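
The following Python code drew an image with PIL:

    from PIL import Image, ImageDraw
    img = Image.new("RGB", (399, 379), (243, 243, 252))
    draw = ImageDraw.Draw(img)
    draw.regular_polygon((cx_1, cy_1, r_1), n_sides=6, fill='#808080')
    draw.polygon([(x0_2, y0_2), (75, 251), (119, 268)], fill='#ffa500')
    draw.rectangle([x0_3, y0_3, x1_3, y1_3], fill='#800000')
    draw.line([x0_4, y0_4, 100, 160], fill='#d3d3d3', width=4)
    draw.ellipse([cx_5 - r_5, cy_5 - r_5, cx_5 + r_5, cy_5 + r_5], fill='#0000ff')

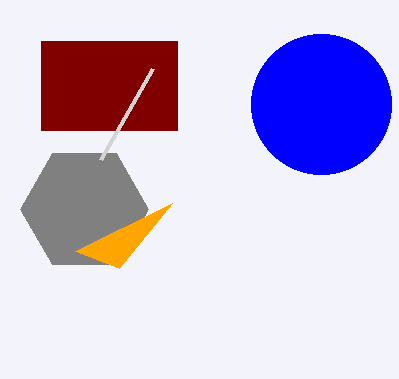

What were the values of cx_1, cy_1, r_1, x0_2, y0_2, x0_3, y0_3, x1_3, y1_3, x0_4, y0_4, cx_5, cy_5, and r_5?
cx_1 = 84
cy_1 = 209
r_1 = 64
x0_2 = 172
y0_2 = 203
x0_3 = 41
y0_3 = 41
x1_3 = 177
y1_3 = 130
x0_4 = 152
y0_4 = 69
cx_5 = 321
cy_5 = 104
r_5 = 70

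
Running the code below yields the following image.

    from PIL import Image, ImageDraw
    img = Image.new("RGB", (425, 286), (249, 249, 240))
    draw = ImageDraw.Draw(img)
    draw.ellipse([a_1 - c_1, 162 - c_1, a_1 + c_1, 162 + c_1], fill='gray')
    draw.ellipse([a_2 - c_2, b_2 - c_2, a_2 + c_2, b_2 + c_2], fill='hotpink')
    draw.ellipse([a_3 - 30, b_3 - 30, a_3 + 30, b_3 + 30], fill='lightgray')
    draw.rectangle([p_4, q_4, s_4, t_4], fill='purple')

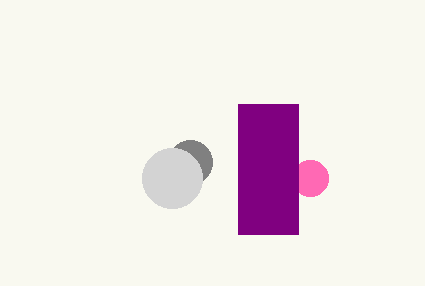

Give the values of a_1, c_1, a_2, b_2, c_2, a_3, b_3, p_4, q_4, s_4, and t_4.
a_1 = 190
c_1 = 22
a_2 = 310
b_2 = 178
c_2 = 18
a_3 = 172
b_3 = 178
p_4 = 238
q_4 = 104
s_4 = 298
t_4 = 234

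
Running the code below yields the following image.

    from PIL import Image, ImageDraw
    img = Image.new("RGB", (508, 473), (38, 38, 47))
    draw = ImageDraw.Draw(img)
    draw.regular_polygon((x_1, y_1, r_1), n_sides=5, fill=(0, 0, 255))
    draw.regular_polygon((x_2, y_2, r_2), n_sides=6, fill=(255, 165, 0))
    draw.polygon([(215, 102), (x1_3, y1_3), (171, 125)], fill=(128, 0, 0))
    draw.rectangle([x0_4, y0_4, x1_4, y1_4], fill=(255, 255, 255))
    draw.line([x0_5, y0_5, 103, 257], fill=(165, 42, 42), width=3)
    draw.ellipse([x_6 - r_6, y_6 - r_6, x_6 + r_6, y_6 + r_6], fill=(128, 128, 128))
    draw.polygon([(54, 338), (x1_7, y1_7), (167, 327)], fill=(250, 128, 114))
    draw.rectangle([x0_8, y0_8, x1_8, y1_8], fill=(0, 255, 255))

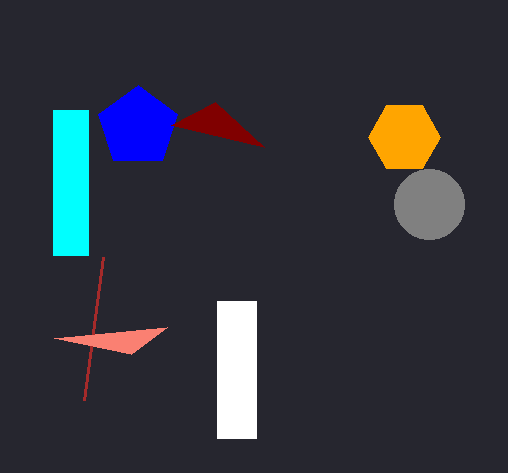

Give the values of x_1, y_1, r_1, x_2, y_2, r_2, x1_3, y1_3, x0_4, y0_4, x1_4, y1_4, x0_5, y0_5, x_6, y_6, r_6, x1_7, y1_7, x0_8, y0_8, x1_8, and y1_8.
x_1 = 138; y_1 = 127; r_1 = 42; x_2 = 404; y_2 = 137; r_2 = 36; x1_3 = 264; y1_3 = 147; x0_4 = 217; y0_4 = 301; x1_4 = 256; y1_4 = 438; x0_5 = 84; y0_5 = 400; x_6 = 429; y_6 = 204; r_6 = 35; x1_7 = 131; y1_7 = 354; x0_8 = 53; y0_8 = 110; x1_8 = 88; y1_8 = 255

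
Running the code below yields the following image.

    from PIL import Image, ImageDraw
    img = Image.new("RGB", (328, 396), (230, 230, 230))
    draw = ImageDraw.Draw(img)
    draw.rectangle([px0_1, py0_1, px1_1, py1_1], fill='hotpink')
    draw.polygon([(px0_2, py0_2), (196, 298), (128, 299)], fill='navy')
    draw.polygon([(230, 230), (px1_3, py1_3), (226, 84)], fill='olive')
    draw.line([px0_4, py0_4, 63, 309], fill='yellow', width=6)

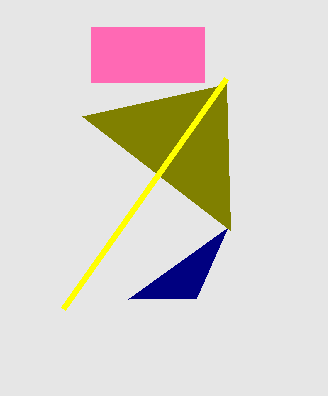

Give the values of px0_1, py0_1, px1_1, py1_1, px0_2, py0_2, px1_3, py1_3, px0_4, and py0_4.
px0_1 = 91; py0_1 = 27; px1_1 = 204; py1_1 = 82; px0_2 = 227; py0_2 = 228; px1_3 = 82; py1_3 = 116; px0_4 = 226; py0_4 = 79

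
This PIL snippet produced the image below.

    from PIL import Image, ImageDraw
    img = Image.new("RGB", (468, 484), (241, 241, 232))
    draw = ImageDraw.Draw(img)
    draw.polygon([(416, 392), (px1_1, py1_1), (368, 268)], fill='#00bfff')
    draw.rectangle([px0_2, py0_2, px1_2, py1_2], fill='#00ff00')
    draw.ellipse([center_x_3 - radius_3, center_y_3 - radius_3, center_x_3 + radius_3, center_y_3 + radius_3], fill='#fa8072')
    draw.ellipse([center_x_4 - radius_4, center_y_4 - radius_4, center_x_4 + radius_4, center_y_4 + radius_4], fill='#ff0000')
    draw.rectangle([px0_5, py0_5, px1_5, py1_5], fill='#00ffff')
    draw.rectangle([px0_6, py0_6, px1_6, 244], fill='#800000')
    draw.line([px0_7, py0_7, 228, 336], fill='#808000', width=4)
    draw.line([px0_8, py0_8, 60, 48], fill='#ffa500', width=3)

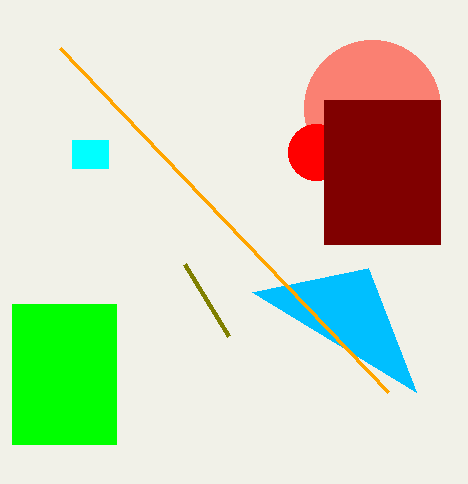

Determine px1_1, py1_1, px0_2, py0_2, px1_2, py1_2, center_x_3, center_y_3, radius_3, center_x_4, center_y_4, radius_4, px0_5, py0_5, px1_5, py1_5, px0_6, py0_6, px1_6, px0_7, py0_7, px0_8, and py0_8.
px1_1 = 252; py1_1 = 292; px0_2 = 12; py0_2 = 304; px1_2 = 116; py1_2 = 444; center_x_3 = 372; center_y_3 = 108; radius_3 = 68; center_x_4 = 316; center_y_4 = 152; radius_4 = 28; px0_5 = 72; py0_5 = 140; px1_5 = 108; py1_5 = 168; px0_6 = 324; py0_6 = 100; px1_6 = 440; px0_7 = 184; py0_7 = 264; px0_8 = 388; py0_8 = 392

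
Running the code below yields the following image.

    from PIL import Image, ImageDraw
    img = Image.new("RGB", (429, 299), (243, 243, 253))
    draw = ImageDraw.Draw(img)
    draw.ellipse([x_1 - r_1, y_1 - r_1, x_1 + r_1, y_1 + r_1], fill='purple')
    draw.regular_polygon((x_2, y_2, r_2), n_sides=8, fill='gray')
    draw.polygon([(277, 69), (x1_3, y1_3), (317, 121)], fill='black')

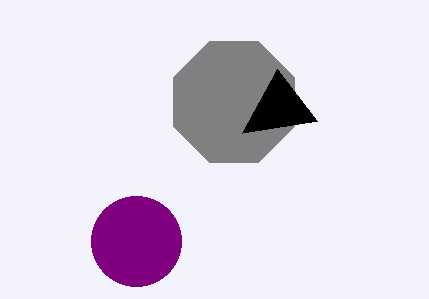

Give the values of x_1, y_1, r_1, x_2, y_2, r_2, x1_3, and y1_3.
x_1 = 136, y_1 = 241, r_1 = 45, x_2 = 234, y_2 = 102, r_2 = 65, x1_3 = 242, y1_3 = 133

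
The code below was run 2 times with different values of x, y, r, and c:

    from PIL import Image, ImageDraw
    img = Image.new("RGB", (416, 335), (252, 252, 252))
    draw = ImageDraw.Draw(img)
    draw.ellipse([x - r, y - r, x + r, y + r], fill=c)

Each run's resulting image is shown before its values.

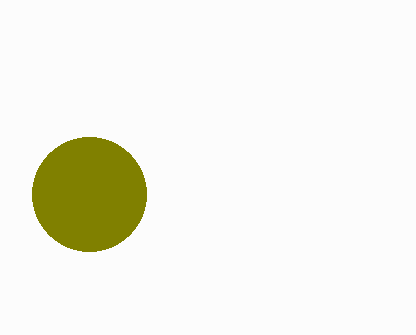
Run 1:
x = 89
y = 194
r = 57
c = 'olive'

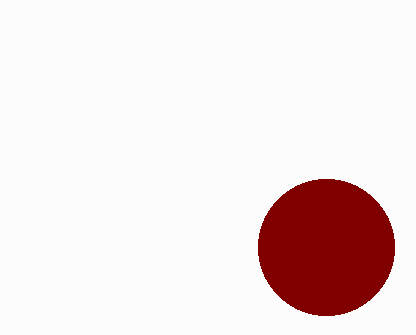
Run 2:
x = 326, y = 247, r = 68, c = 'maroon'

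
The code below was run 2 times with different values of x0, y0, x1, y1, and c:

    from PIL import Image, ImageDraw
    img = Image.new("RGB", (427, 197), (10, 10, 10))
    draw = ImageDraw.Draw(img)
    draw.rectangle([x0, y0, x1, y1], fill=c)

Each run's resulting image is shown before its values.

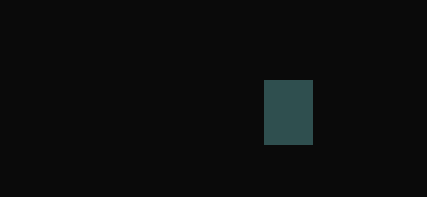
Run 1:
x0 = 264
y0 = 80
x1 = 312
y1 = 144
c = 'darkslategray'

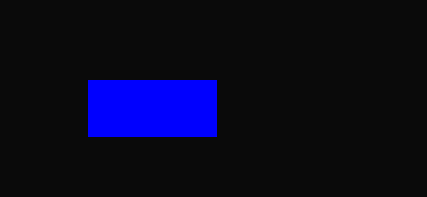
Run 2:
x0 = 88; y0 = 80; x1 = 216; y1 = 136; c = 'blue'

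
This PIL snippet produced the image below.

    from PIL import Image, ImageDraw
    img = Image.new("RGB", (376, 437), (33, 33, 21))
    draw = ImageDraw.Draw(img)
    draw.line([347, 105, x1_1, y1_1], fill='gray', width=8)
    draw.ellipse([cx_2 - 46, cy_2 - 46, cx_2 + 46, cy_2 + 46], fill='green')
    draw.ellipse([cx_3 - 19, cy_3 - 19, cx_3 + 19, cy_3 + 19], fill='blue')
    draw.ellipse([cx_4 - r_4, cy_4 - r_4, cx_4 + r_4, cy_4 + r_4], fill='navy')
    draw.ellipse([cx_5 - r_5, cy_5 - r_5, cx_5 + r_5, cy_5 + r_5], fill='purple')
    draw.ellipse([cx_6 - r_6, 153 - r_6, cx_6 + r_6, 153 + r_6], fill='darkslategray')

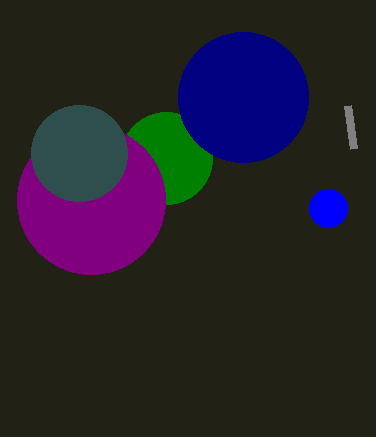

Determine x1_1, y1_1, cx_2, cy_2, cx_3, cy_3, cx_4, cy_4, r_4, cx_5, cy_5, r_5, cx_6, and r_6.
x1_1 = 353, y1_1 = 148, cx_2 = 166, cy_2 = 158, cx_3 = 328, cy_3 = 208, cx_4 = 243, cy_4 = 97, r_4 = 65, cx_5 = 91, cy_5 = 200, r_5 = 74, cx_6 = 79, r_6 = 48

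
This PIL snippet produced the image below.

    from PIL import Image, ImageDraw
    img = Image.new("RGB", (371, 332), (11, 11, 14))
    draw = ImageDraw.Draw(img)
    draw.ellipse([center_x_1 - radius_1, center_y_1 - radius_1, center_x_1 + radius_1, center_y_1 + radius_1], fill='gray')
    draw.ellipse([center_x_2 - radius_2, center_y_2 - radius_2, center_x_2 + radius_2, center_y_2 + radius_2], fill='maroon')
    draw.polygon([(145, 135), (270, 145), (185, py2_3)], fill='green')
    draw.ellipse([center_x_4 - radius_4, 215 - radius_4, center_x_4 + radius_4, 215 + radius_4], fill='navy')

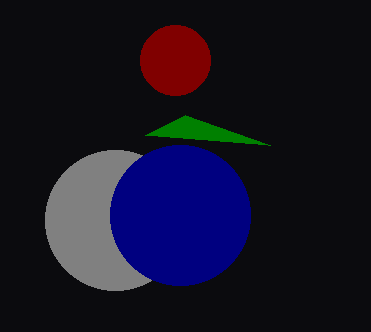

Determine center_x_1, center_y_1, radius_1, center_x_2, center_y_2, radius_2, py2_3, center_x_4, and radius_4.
center_x_1 = 115, center_y_1 = 220, radius_1 = 70, center_x_2 = 175, center_y_2 = 60, radius_2 = 35, py2_3 = 115, center_x_4 = 180, radius_4 = 70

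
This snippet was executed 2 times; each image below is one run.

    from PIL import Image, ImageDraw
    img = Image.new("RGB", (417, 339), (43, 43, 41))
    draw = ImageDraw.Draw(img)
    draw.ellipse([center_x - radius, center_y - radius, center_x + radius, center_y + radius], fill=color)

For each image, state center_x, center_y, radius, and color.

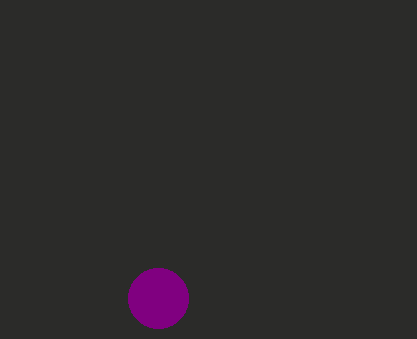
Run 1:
center_x = 158; center_y = 298; radius = 30; color = 'purple'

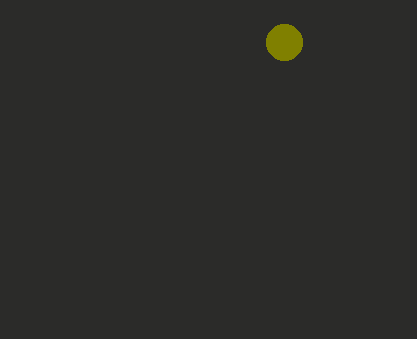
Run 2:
center_x = 284, center_y = 42, radius = 18, color = 'olive'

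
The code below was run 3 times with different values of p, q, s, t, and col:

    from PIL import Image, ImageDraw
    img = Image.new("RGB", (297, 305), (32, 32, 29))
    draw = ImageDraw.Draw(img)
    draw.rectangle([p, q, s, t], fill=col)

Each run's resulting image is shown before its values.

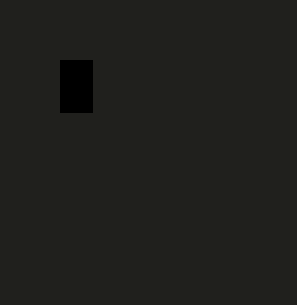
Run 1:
p = 60
q = 60
s = 92
t = 112
col = 'black'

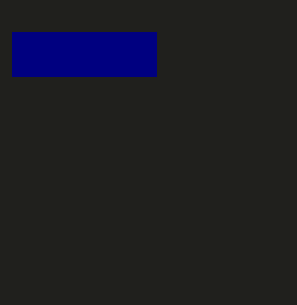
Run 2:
p = 12, q = 32, s = 156, t = 76, col = 'navy'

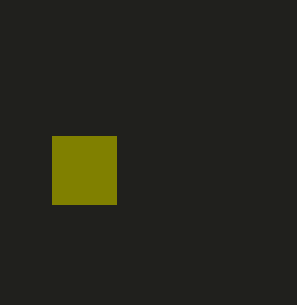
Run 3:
p = 52, q = 136, s = 116, t = 204, col = 'olive'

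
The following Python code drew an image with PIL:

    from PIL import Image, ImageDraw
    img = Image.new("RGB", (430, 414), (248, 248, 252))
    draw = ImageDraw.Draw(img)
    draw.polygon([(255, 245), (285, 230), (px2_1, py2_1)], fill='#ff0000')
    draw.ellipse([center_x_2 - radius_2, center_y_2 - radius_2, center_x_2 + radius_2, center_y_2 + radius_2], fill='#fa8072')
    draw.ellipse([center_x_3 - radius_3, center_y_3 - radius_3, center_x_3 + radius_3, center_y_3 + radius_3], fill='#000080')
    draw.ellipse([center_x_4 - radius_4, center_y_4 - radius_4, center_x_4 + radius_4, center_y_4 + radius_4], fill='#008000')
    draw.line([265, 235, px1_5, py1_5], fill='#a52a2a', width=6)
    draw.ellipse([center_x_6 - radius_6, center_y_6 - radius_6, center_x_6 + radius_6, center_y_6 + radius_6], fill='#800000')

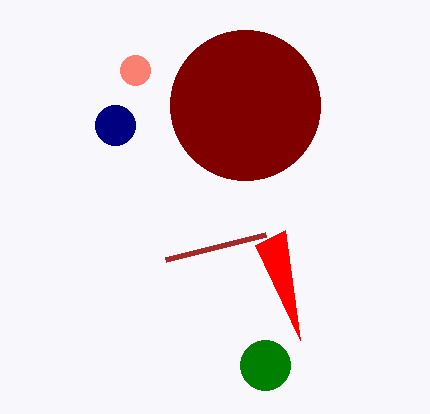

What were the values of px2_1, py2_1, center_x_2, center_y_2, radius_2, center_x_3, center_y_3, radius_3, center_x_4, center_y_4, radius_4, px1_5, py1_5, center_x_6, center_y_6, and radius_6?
px2_1 = 300, py2_1 = 340, center_x_2 = 135, center_y_2 = 70, radius_2 = 15, center_x_3 = 115, center_y_3 = 125, radius_3 = 20, center_x_4 = 265, center_y_4 = 365, radius_4 = 25, px1_5 = 165, py1_5 = 260, center_x_6 = 245, center_y_6 = 105, radius_6 = 75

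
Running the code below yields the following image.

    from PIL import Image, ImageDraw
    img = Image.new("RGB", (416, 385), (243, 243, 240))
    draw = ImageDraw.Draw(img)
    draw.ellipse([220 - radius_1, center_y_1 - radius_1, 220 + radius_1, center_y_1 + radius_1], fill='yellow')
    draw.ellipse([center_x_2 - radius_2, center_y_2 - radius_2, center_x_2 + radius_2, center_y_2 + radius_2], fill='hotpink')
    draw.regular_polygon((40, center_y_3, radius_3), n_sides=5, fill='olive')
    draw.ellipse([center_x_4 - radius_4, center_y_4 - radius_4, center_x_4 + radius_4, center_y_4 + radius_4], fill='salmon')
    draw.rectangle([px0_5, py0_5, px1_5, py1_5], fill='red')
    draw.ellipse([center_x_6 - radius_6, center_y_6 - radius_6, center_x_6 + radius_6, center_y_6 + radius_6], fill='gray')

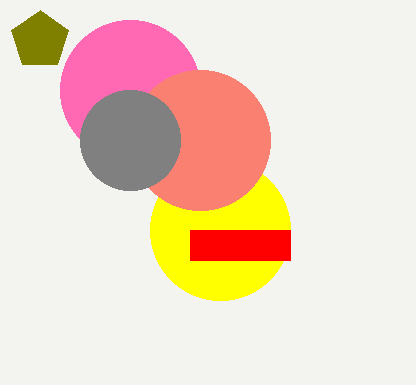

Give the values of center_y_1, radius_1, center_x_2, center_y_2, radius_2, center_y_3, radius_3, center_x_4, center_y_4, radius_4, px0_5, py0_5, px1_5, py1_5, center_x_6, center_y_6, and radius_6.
center_y_1 = 230; radius_1 = 70; center_x_2 = 130; center_y_2 = 90; radius_2 = 70; center_y_3 = 40; radius_3 = 30; center_x_4 = 200; center_y_4 = 140; radius_4 = 70; px0_5 = 190; py0_5 = 230; px1_5 = 290; py1_5 = 260; center_x_6 = 130; center_y_6 = 140; radius_6 = 50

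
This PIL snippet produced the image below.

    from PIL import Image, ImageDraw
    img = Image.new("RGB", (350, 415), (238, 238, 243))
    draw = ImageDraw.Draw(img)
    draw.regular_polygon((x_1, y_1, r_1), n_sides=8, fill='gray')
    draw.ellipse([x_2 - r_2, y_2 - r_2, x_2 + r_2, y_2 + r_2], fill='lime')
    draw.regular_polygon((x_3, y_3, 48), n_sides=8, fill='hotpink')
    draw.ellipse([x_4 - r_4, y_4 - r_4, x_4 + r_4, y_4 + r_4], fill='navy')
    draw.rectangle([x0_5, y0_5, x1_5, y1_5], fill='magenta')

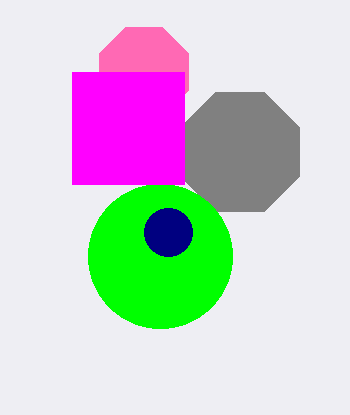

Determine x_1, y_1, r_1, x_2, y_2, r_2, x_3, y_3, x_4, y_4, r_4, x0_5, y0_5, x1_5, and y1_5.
x_1 = 240; y_1 = 152; r_1 = 64; x_2 = 160; y_2 = 256; r_2 = 72; x_3 = 144; y_3 = 72; x_4 = 168; y_4 = 232; r_4 = 24; x0_5 = 72; y0_5 = 72; x1_5 = 184; y1_5 = 184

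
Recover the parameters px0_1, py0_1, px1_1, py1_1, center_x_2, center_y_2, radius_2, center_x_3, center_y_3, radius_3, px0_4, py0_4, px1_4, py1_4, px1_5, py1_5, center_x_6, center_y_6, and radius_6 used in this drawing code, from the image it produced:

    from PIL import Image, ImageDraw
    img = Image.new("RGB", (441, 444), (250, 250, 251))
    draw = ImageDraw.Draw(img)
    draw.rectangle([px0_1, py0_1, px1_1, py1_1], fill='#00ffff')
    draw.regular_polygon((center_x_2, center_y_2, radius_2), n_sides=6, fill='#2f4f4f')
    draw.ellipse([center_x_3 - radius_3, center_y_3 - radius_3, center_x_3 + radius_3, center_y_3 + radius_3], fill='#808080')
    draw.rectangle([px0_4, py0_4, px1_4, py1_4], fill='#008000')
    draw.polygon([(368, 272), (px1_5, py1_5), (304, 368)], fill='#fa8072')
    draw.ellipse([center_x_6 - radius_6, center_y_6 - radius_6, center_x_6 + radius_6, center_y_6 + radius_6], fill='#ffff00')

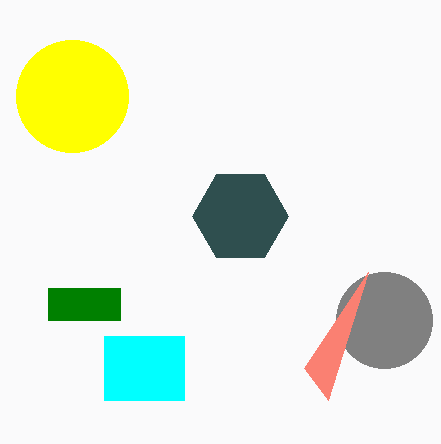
px0_1 = 104, py0_1 = 336, px1_1 = 184, py1_1 = 400, center_x_2 = 240, center_y_2 = 216, radius_2 = 48, center_x_3 = 384, center_y_3 = 320, radius_3 = 48, px0_4 = 48, py0_4 = 288, px1_4 = 120, py1_4 = 320, px1_5 = 328, py1_5 = 400, center_x_6 = 72, center_y_6 = 96, radius_6 = 56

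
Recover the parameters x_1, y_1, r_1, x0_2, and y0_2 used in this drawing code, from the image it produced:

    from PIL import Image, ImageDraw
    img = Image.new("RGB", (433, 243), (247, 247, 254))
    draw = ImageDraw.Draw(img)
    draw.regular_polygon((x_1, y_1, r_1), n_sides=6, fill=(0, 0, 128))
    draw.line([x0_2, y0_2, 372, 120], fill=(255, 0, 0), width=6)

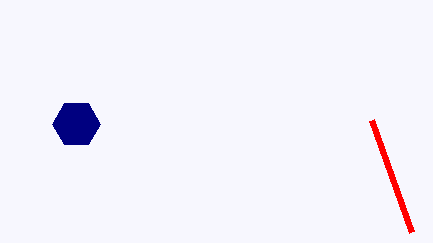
x_1 = 76; y_1 = 124; r_1 = 24; x0_2 = 412; y0_2 = 232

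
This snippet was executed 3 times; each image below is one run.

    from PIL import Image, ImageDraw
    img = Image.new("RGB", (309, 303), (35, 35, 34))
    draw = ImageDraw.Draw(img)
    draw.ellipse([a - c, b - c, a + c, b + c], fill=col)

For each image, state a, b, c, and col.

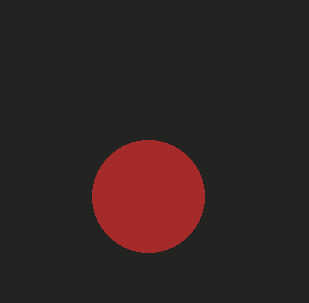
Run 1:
a = 148, b = 196, c = 56, col = 'brown'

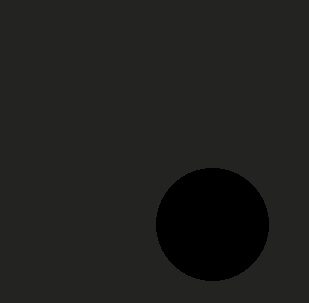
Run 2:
a = 212, b = 224, c = 56, col = 'black'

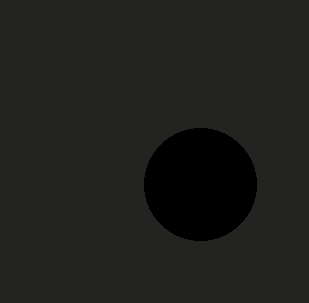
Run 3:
a = 200, b = 184, c = 56, col = 'black'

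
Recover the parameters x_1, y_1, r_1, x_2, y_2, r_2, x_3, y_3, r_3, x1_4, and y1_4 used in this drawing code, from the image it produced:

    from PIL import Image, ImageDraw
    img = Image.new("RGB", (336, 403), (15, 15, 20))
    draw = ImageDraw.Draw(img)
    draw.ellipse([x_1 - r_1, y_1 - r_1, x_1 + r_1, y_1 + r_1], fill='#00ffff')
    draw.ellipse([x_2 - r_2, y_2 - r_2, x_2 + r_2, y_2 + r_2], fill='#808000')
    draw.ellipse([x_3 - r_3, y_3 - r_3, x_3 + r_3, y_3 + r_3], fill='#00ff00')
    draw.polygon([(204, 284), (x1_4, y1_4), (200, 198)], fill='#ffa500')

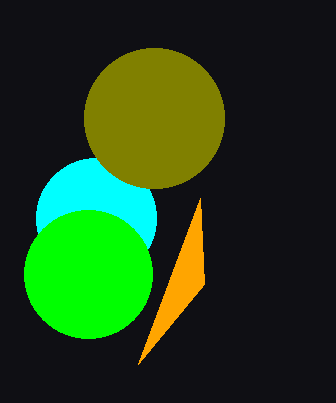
x_1 = 96, y_1 = 218, r_1 = 60, x_2 = 154, y_2 = 118, r_2 = 70, x_3 = 88, y_3 = 274, r_3 = 64, x1_4 = 138, y1_4 = 364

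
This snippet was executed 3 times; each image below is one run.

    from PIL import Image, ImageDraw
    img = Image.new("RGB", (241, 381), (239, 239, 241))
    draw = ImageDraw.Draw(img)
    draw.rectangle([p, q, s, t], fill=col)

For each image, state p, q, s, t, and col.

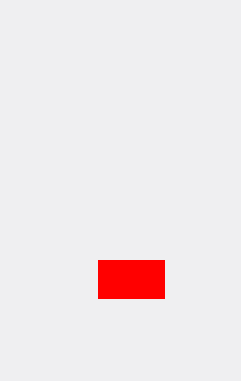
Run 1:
p = 98, q = 260, s = 164, t = 298, col = 'red'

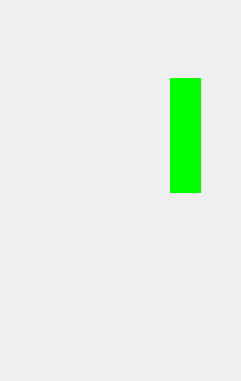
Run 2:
p = 170, q = 78, s = 200, t = 192, col = 'lime'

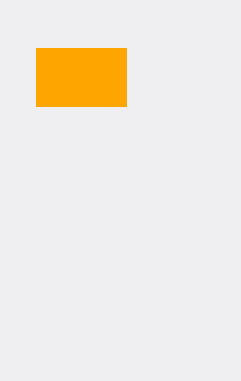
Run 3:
p = 36; q = 48; s = 126; t = 106; col = 'orange'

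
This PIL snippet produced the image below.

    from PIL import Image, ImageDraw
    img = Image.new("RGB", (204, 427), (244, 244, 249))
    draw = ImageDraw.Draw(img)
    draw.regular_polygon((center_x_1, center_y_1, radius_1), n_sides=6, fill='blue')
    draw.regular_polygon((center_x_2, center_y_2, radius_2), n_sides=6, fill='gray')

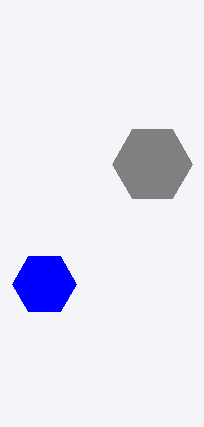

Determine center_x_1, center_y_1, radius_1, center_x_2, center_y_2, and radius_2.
center_x_1 = 44, center_y_1 = 284, radius_1 = 32, center_x_2 = 152, center_y_2 = 164, radius_2 = 40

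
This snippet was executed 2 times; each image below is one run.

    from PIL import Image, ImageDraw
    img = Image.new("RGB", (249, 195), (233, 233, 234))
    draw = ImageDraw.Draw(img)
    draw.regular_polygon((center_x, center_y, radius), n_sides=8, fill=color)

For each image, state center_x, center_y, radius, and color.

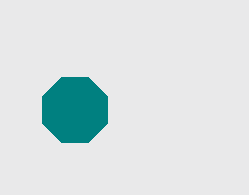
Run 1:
center_x = 75; center_y = 110; radius = 35; color = 'teal'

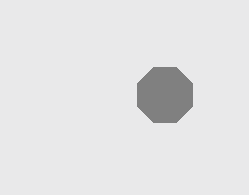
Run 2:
center_x = 165, center_y = 95, radius = 30, color = 'gray'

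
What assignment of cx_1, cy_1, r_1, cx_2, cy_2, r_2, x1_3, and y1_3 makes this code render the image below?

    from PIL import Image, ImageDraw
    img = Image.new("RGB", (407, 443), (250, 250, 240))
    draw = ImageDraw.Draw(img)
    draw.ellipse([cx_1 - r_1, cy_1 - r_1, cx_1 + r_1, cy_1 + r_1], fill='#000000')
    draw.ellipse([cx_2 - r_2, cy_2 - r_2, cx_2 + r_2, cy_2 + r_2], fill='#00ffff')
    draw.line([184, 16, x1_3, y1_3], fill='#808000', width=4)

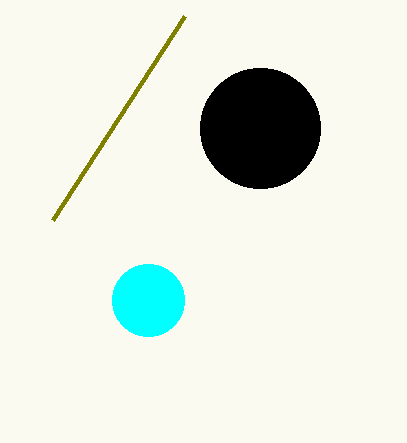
cx_1 = 260, cy_1 = 128, r_1 = 60, cx_2 = 148, cy_2 = 300, r_2 = 36, x1_3 = 52, y1_3 = 220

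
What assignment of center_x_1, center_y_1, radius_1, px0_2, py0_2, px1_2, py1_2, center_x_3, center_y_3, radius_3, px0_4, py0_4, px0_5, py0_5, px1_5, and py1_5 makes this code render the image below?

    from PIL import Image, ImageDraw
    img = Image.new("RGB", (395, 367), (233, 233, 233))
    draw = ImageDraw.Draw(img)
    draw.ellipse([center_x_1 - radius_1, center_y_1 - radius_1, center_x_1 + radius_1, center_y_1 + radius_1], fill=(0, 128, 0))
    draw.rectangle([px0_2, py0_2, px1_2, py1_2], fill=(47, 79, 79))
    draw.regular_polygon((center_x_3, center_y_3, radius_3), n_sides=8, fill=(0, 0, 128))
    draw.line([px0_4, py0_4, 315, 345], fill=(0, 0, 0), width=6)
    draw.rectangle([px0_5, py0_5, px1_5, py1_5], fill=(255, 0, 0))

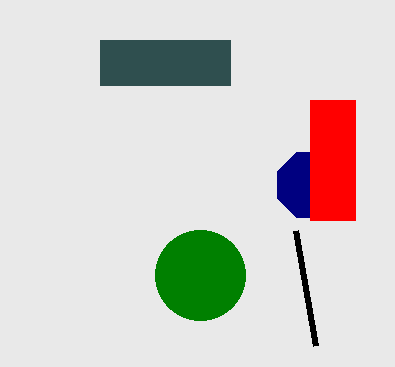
center_x_1 = 200; center_y_1 = 275; radius_1 = 45; px0_2 = 100; py0_2 = 40; px1_2 = 230; py1_2 = 85; center_x_3 = 310; center_y_3 = 185; radius_3 = 35; px0_4 = 295; py0_4 = 230; px0_5 = 310; py0_5 = 100; px1_5 = 355; py1_5 = 220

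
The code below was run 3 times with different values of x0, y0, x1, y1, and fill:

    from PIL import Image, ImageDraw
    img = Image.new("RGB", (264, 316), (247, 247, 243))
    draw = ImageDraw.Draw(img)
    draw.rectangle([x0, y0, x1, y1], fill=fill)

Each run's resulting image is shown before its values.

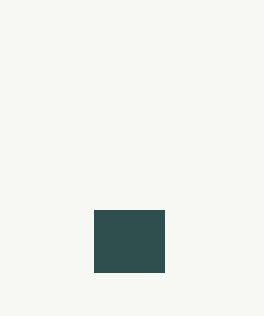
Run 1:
x0 = 94, y0 = 210, x1 = 164, y1 = 272, fill = 'darkslategray'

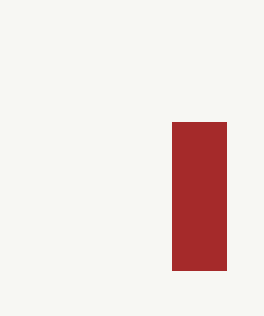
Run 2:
x0 = 172, y0 = 122, x1 = 226, y1 = 270, fill = 'brown'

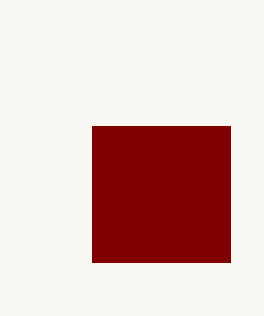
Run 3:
x0 = 92, y0 = 126, x1 = 230, y1 = 262, fill = 'maroon'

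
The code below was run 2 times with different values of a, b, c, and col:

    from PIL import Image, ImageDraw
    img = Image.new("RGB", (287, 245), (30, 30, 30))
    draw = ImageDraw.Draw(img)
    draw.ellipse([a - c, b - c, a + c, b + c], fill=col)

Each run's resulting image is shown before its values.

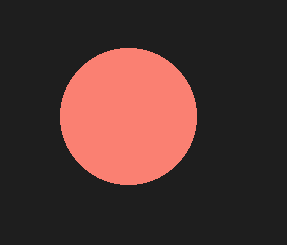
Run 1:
a = 128; b = 116; c = 68; col = 'salmon'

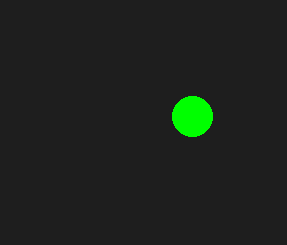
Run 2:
a = 192, b = 116, c = 20, col = 'lime'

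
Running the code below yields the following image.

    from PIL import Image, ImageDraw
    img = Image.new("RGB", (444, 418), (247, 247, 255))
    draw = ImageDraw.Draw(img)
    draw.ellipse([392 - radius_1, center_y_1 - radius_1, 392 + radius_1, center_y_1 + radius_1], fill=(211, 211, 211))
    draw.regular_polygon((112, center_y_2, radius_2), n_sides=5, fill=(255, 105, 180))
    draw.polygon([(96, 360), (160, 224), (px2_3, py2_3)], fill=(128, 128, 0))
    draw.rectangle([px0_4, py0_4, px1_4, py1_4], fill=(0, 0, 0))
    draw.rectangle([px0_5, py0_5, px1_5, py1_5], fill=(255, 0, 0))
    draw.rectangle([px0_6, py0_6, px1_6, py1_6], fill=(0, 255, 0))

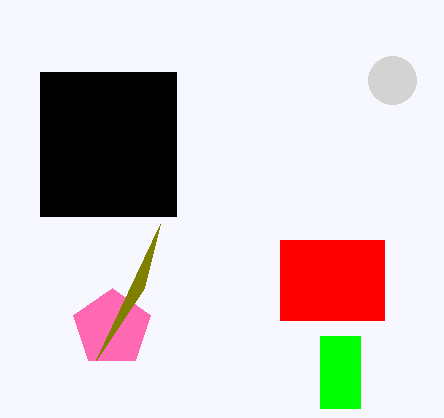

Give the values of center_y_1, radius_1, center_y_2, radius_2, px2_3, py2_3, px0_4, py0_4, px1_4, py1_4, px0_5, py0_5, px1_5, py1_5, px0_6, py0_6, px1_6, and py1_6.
center_y_1 = 80; radius_1 = 24; center_y_2 = 328; radius_2 = 40; px2_3 = 144; py2_3 = 288; px0_4 = 40; py0_4 = 72; px1_4 = 176; py1_4 = 216; px0_5 = 280; py0_5 = 240; px1_5 = 384; py1_5 = 320; px0_6 = 320; py0_6 = 336; px1_6 = 360; py1_6 = 408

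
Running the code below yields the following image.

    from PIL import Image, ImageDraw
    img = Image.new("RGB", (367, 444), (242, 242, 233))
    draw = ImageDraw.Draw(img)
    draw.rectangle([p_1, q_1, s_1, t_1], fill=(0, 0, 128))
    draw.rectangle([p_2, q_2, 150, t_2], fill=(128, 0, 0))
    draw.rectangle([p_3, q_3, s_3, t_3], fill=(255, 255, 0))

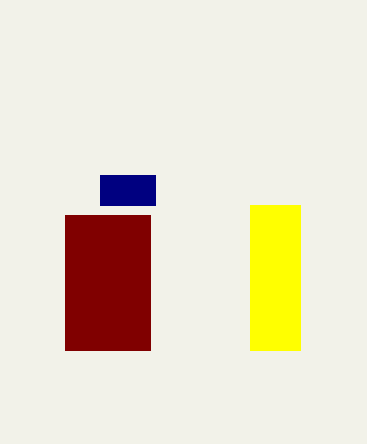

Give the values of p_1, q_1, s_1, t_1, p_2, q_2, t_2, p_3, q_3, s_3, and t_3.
p_1 = 100; q_1 = 175; s_1 = 155; t_1 = 205; p_2 = 65; q_2 = 215; t_2 = 350; p_3 = 250; q_3 = 205; s_3 = 300; t_3 = 350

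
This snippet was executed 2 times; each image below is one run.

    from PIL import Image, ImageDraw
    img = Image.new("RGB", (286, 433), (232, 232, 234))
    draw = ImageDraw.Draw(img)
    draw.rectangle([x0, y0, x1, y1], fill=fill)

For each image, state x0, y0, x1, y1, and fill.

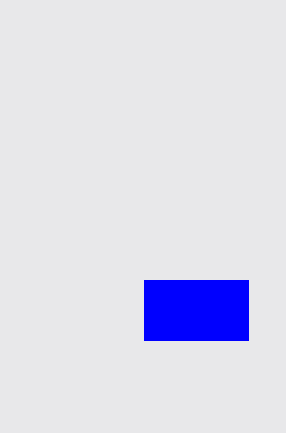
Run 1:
x0 = 144, y0 = 280, x1 = 248, y1 = 340, fill = 'blue'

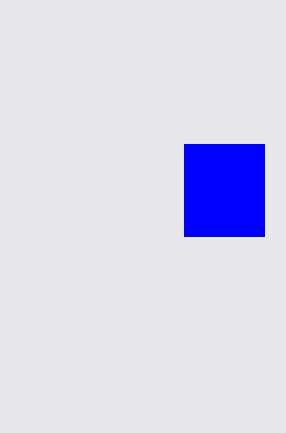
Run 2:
x0 = 184, y0 = 144, x1 = 264, y1 = 236, fill = 'blue'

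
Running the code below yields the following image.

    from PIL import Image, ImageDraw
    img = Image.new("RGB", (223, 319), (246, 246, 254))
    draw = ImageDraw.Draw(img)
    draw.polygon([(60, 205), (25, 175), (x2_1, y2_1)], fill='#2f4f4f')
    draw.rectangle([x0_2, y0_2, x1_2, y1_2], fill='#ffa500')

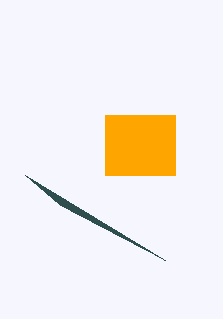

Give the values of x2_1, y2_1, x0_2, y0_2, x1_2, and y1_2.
x2_1 = 165
y2_1 = 260
x0_2 = 105
y0_2 = 115
x1_2 = 175
y1_2 = 175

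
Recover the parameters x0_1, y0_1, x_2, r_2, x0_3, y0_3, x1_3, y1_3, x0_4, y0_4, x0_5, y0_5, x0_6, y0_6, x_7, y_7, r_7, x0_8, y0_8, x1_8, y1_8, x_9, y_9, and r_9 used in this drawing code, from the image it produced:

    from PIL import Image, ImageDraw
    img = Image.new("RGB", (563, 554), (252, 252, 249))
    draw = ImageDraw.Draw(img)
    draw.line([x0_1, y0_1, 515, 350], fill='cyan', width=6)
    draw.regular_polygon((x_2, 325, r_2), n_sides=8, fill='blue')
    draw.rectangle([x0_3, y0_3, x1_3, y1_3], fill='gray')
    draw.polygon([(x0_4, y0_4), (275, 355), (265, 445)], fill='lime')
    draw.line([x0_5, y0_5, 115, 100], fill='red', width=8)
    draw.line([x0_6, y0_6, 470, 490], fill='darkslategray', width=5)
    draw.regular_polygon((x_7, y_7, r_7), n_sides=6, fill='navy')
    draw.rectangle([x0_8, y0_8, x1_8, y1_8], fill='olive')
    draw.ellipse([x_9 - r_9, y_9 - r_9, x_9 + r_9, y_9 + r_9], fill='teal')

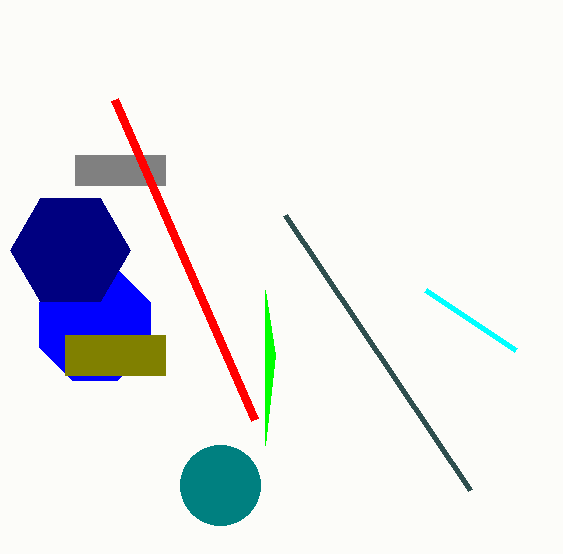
x0_1 = 425; y0_1 = 290; x_2 = 95; r_2 = 60; x0_3 = 75; y0_3 = 155; x1_3 = 165; y1_3 = 185; x0_4 = 265; y0_4 = 290; x0_5 = 255; y0_5 = 420; x0_6 = 285; y0_6 = 215; x_7 = 70; y_7 = 250; r_7 = 60; x0_8 = 65; y0_8 = 335; x1_8 = 165; y1_8 = 375; x_9 = 220; y_9 = 485; r_9 = 40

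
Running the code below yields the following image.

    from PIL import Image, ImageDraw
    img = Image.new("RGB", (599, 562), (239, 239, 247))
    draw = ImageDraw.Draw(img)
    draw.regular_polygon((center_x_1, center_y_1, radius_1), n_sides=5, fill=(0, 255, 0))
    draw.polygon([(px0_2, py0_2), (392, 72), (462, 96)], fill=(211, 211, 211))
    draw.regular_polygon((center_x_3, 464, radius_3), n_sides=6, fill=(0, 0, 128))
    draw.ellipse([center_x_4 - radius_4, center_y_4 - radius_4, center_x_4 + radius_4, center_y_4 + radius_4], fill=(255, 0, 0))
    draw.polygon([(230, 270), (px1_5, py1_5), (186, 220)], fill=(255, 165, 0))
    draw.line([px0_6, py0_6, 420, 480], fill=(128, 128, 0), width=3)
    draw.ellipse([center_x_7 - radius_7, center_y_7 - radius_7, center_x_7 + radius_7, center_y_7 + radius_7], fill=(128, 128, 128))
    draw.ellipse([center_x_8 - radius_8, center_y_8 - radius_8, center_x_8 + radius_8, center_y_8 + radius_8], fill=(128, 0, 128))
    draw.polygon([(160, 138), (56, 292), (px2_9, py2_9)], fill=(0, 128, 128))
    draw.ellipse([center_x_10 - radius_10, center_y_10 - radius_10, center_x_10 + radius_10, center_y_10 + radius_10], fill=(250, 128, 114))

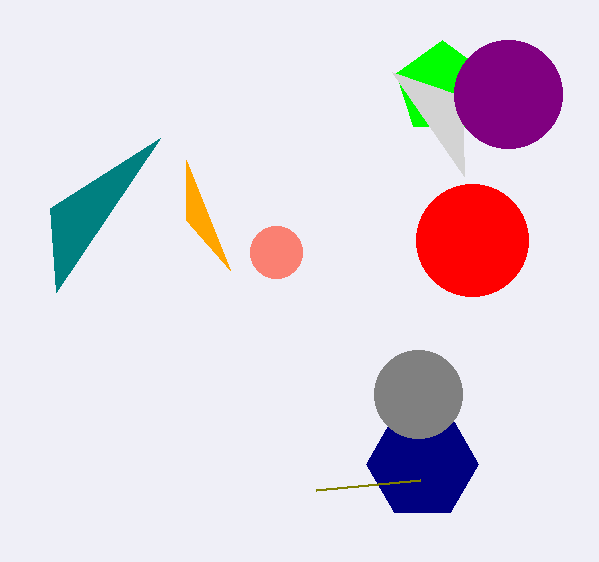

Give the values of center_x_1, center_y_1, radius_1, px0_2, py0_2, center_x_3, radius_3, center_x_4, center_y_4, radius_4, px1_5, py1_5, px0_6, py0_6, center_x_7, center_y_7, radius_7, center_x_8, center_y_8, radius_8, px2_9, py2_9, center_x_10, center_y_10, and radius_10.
center_x_1 = 442, center_y_1 = 88, radius_1 = 48, px0_2 = 464, py0_2 = 176, center_x_3 = 422, radius_3 = 56, center_x_4 = 472, center_y_4 = 240, radius_4 = 56, px1_5 = 186, py1_5 = 160, px0_6 = 316, py0_6 = 490, center_x_7 = 418, center_y_7 = 394, radius_7 = 44, center_x_8 = 508, center_y_8 = 94, radius_8 = 54, px2_9 = 50, py2_9 = 208, center_x_10 = 276, center_y_10 = 252, radius_10 = 26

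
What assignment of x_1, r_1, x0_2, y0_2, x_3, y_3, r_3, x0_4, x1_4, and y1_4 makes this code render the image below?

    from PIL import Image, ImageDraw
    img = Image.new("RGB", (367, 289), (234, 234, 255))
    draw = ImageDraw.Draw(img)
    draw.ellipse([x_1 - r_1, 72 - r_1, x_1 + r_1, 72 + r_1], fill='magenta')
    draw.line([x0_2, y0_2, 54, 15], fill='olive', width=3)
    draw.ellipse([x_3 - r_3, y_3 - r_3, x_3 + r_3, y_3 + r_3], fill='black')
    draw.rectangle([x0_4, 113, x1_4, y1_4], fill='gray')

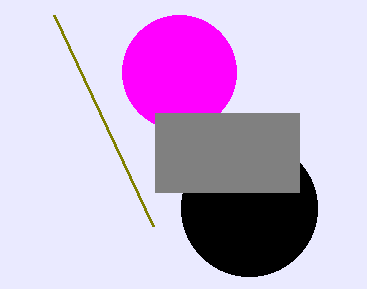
x_1 = 179, r_1 = 57, x0_2 = 153, y0_2 = 226, x_3 = 249, y_3 = 208, r_3 = 68, x0_4 = 155, x1_4 = 299, y1_4 = 192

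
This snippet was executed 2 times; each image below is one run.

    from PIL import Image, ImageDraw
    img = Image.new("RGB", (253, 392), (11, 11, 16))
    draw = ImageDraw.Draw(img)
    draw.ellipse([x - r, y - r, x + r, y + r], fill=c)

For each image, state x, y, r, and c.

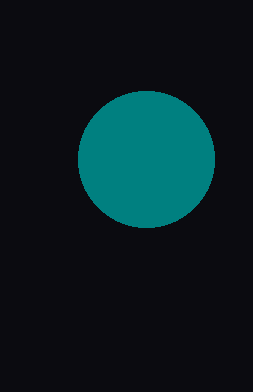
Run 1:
x = 146
y = 159
r = 68
c = 'teal'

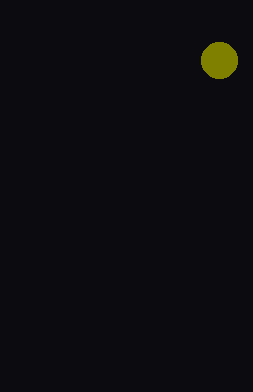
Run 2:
x = 219, y = 60, r = 18, c = 'olive'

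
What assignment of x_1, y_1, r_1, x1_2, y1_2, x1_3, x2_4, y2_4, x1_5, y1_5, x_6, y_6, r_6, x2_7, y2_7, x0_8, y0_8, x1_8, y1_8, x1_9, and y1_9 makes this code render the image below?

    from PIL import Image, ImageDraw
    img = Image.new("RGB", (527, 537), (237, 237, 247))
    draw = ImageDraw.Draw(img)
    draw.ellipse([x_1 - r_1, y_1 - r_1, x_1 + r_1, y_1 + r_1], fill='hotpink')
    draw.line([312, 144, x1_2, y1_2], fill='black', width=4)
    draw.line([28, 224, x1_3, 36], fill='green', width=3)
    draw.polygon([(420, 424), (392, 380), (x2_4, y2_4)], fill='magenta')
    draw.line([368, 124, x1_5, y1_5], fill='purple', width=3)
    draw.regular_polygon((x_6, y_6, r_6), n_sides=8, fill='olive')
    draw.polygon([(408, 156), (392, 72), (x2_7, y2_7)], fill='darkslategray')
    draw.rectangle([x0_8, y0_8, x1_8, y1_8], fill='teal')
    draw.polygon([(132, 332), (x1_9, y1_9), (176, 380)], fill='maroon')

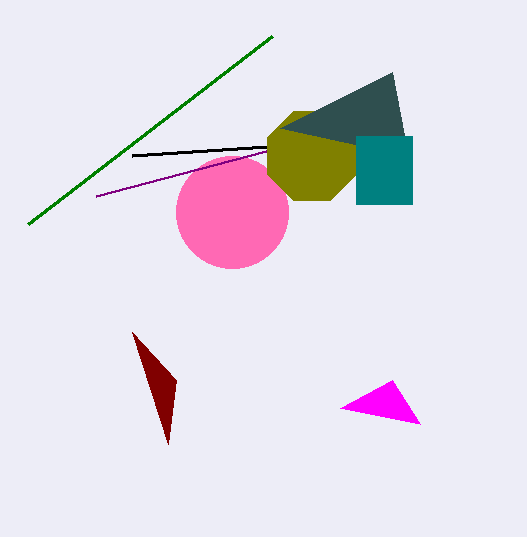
x_1 = 232; y_1 = 212; r_1 = 56; x1_2 = 132; y1_2 = 156; x1_3 = 272; x2_4 = 340; y2_4 = 408; x1_5 = 96; y1_5 = 196; x_6 = 312; y_6 = 156; r_6 = 48; x2_7 = 280; y2_7 = 128; x0_8 = 356; y0_8 = 136; x1_8 = 412; y1_8 = 204; x1_9 = 168; y1_9 = 444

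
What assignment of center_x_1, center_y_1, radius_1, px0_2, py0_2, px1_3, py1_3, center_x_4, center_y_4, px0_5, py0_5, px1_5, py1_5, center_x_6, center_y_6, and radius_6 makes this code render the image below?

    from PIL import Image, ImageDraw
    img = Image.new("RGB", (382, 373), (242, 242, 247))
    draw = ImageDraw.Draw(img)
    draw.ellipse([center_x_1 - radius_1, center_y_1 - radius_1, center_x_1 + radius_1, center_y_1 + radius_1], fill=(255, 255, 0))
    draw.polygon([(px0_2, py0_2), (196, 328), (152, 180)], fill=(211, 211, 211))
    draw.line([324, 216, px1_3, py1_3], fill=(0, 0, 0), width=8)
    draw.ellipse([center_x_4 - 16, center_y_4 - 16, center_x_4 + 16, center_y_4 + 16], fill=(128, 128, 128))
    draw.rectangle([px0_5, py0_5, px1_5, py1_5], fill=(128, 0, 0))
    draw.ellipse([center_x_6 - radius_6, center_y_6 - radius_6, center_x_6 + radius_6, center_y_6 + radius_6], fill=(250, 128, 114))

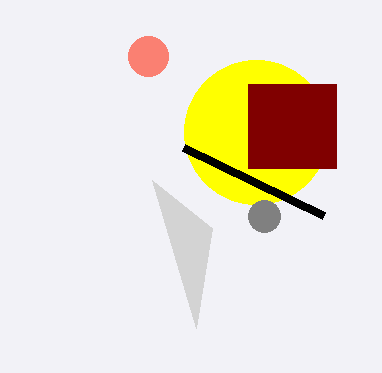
center_x_1 = 256; center_y_1 = 132; radius_1 = 72; px0_2 = 212; py0_2 = 228; px1_3 = 184; py1_3 = 148; center_x_4 = 264; center_y_4 = 216; px0_5 = 248; py0_5 = 84; px1_5 = 336; py1_5 = 168; center_x_6 = 148; center_y_6 = 56; radius_6 = 20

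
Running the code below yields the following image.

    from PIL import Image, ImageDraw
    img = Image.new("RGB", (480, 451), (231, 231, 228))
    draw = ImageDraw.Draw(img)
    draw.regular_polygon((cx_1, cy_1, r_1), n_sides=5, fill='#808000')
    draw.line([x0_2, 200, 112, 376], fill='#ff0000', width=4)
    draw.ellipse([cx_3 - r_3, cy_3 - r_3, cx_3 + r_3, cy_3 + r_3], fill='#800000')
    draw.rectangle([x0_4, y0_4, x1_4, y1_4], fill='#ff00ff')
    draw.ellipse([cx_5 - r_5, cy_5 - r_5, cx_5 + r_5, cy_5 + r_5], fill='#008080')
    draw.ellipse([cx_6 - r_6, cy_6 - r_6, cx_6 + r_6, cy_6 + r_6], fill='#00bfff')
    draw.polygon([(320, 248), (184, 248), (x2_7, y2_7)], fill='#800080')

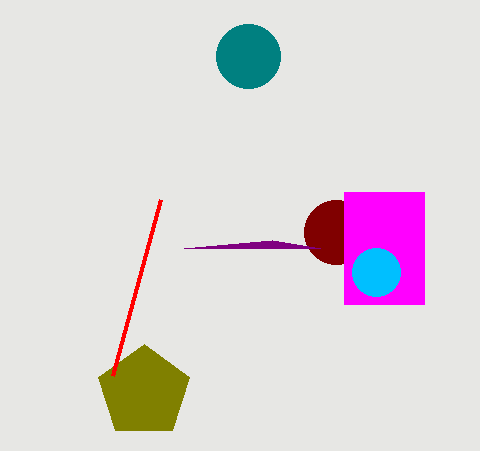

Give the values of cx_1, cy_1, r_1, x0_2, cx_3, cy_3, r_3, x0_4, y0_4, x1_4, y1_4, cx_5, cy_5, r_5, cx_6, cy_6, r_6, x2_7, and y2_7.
cx_1 = 144; cy_1 = 392; r_1 = 48; x0_2 = 160; cx_3 = 336; cy_3 = 232; r_3 = 32; x0_4 = 344; y0_4 = 192; x1_4 = 424; y1_4 = 304; cx_5 = 248; cy_5 = 56; r_5 = 32; cx_6 = 376; cy_6 = 272; r_6 = 24; x2_7 = 272; y2_7 = 240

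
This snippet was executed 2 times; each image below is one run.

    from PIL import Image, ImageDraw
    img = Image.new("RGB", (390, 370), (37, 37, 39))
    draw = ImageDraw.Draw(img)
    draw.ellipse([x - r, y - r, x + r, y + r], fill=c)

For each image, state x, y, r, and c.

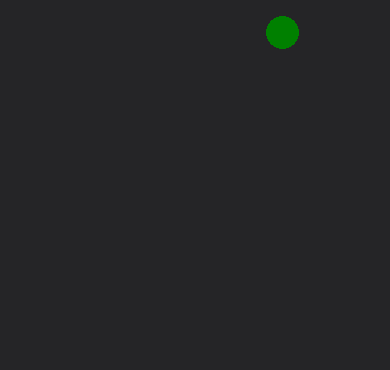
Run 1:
x = 282
y = 32
r = 16
c = 'green'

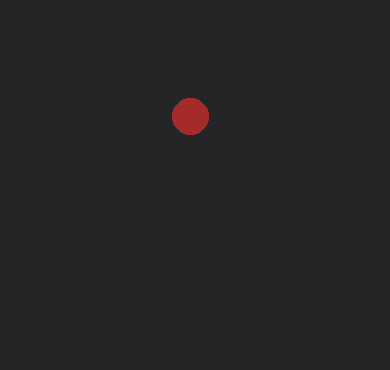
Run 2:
x = 190
y = 116
r = 18
c = 'brown'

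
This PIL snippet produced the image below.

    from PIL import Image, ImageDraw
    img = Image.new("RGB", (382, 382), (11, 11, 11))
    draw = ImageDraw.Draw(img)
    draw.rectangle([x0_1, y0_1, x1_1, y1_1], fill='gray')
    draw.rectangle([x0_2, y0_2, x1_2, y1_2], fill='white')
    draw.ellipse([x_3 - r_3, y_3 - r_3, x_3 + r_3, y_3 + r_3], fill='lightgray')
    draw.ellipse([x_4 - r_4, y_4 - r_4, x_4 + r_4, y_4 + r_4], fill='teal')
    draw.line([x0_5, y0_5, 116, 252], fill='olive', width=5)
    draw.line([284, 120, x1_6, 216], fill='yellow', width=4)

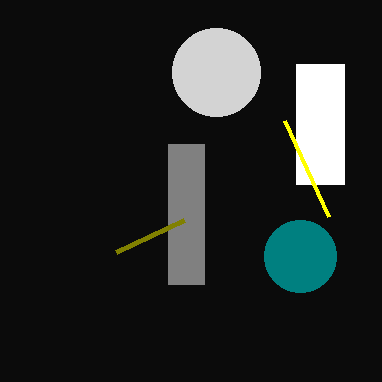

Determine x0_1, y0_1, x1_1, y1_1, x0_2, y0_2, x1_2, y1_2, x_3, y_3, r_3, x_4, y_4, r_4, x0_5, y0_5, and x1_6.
x0_1 = 168, y0_1 = 144, x1_1 = 204, y1_1 = 284, x0_2 = 296, y0_2 = 64, x1_2 = 344, y1_2 = 184, x_3 = 216, y_3 = 72, r_3 = 44, x_4 = 300, y_4 = 256, r_4 = 36, x0_5 = 184, y0_5 = 220, x1_6 = 328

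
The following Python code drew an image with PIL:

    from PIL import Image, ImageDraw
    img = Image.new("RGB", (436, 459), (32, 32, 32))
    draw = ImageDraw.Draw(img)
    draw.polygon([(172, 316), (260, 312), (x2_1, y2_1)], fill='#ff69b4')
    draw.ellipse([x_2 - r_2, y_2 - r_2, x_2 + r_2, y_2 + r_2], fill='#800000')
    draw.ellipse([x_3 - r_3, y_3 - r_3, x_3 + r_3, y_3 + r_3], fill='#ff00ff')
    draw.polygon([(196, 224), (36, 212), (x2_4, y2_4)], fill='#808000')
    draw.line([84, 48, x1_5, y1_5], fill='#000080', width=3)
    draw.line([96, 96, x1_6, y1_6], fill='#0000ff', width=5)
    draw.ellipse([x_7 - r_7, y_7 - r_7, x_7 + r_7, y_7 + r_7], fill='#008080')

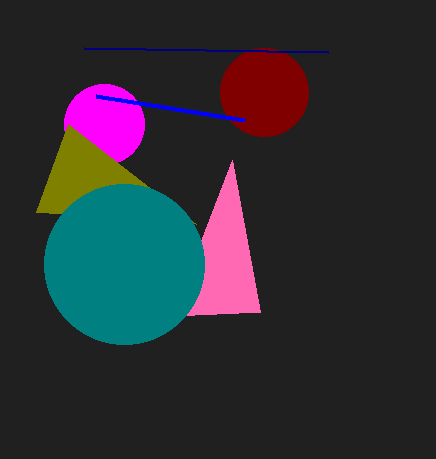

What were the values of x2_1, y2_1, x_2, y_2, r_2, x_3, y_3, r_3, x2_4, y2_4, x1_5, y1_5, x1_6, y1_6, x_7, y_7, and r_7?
x2_1 = 232
y2_1 = 160
x_2 = 264
y_2 = 92
r_2 = 44
x_3 = 104
y_3 = 124
r_3 = 40
x2_4 = 68
y2_4 = 124
x1_5 = 328
y1_5 = 52
x1_6 = 244
y1_6 = 120
x_7 = 124
y_7 = 264
r_7 = 80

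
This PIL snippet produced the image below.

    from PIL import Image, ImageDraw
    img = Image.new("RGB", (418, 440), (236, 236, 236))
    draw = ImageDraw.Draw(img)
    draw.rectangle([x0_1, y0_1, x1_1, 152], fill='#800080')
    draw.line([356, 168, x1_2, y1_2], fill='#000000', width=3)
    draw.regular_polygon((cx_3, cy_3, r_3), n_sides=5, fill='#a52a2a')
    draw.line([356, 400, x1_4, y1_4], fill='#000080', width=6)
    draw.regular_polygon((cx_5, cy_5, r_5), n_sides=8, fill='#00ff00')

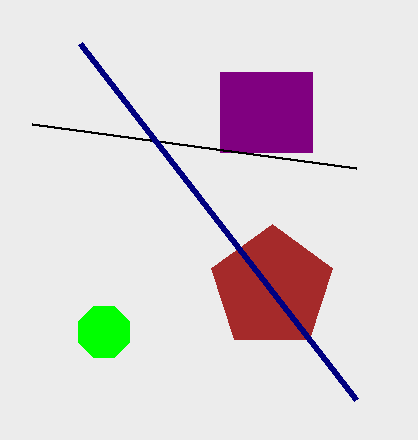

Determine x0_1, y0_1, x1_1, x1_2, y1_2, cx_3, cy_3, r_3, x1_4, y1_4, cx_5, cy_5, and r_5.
x0_1 = 220; y0_1 = 72; x1_1 = 312; x1_2 = 32; y1_2 = 124; cx_3 = 272; cy_3 = 288; r_3 = 64; x1_4 = 80; y1_4 = 44; cx_5 = 104; cy_5 = 332; r_5 = 28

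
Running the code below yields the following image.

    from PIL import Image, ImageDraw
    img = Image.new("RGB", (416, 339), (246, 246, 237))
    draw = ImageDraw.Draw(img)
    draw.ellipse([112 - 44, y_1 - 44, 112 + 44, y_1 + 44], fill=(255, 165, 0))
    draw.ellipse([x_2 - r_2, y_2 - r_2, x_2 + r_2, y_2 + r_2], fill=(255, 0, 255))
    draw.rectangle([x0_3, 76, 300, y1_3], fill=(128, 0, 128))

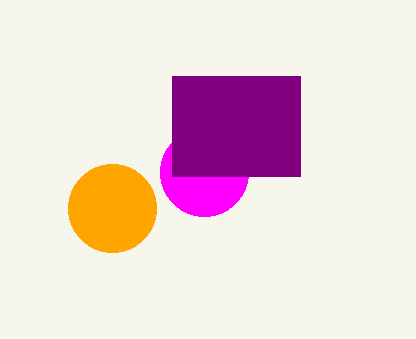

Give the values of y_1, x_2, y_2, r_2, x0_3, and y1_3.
y_1 = 208
x_2 = 204
y_2 = 172
r_2 = 44
x0_3 = 172
y1_3 = 176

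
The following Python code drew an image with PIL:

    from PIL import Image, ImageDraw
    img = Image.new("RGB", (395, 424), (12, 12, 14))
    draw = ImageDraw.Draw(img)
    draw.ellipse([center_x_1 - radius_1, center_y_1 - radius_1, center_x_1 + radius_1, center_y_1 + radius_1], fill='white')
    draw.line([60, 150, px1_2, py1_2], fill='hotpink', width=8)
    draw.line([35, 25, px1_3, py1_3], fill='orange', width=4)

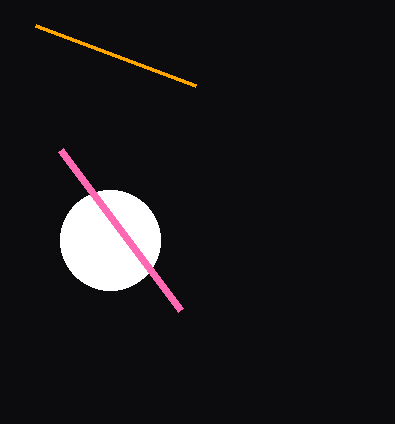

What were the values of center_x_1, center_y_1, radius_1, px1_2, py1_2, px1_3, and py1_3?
center_x_1 = 110; center_y_1 = 240; radius_1 = 50; px1_2 = 180; py1_2 = 310; px1_3 = 195; py1_3 = 85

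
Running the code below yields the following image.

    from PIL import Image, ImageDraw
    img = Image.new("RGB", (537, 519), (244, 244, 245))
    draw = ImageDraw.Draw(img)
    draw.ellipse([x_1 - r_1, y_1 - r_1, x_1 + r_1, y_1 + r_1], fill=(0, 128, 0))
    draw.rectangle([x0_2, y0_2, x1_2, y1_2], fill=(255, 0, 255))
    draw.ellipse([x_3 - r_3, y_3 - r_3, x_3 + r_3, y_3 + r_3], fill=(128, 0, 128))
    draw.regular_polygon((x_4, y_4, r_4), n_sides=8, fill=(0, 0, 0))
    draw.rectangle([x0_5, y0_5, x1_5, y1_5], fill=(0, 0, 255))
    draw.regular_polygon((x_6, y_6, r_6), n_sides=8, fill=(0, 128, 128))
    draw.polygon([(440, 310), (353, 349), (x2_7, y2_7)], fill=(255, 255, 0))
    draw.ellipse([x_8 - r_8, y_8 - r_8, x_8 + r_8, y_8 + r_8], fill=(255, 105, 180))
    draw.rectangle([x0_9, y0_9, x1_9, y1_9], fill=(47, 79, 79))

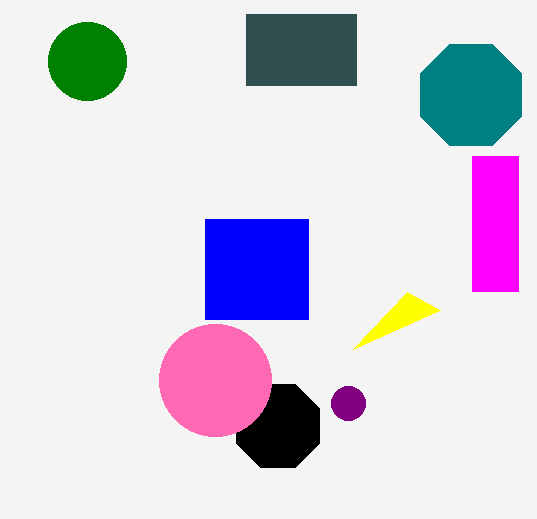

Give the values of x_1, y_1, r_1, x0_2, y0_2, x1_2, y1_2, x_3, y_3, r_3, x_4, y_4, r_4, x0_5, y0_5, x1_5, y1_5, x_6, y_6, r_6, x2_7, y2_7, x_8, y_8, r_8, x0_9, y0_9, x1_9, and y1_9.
x_1 = 87; y_1 = 61; r_1 = 39; x0_2 = 472; y0_2 = 156; x1_2 = 518; y1_2 = 291; x_3 = 348; y_3 = 403; r_3 = 17; x_4 = 278; y_4 = 426; r_4 = 45; x0_5 = 205; y0_5 = 219; x1_5 = 308; y1_5 = 319; x_6 = 471; y_6 = 95; r_6 = 55; x2_7 = 407; y2_7 = 292; x_8 = 215; y_8 = 380; r_8 = 56; x0_9 = 246; y0_9 = 14; x1_9 = 356; y1_9 = 85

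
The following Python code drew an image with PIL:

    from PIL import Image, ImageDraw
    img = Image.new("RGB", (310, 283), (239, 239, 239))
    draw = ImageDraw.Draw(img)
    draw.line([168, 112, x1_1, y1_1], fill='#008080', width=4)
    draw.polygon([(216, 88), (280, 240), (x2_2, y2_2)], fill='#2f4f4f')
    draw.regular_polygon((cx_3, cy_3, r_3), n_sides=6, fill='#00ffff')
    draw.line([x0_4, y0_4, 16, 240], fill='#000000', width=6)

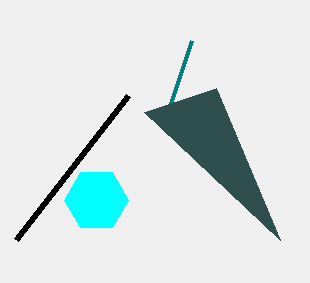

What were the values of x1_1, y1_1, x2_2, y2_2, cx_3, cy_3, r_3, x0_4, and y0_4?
x1_1 = 192
y1_1 = 40
x2_2 = 144
y2_2 = 112
cx_3 = 96
cy_3 = 200
r_3 = 32
x0_4 = 128
y0_4 = 96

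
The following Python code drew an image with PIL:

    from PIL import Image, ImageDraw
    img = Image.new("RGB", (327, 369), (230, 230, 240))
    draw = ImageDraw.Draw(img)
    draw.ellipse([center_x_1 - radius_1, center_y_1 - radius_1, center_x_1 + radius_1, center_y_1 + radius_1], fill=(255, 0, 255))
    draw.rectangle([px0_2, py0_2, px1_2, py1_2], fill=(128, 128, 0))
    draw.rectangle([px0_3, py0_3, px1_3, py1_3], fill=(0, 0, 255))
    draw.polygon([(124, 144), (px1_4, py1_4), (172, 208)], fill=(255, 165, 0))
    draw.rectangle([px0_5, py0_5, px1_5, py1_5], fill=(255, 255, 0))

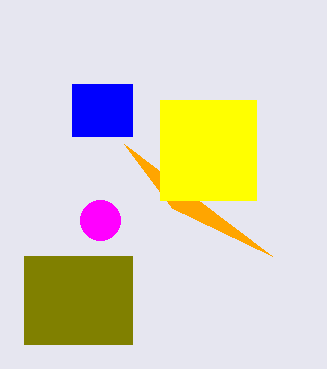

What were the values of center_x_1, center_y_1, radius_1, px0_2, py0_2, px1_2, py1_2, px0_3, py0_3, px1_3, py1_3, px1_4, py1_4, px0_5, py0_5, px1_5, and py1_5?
center_x_1 = 100, center_y_1 = 220, radius_1 = 20, px0_2 = 24, py0_2 = 256, px1_2 = 132, py1_2 = 344, px0_3 = 72, py0_3 = 84, px1_3 = 132, py1_3 = 136, px1_4 = 272, py1_4 = 256, px0_5 = 160, py0_5 = 100, px1_5 = 256, py1_5 = 200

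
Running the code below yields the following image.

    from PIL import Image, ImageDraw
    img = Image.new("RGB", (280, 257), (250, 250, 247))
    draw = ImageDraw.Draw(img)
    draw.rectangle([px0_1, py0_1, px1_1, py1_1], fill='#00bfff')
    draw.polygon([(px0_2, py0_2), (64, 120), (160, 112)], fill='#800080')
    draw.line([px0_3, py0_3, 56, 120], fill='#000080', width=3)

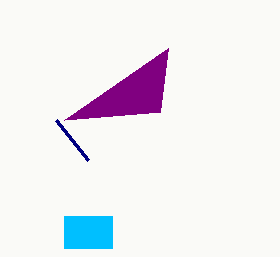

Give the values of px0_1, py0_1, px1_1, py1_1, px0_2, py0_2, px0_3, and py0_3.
px0_1 = 64
py0_1 = 216
px1_1 = 112
py1_1 = 248
px0_2 = 168
py0_2 = 48
px0_3 = 88
py0_3 = 160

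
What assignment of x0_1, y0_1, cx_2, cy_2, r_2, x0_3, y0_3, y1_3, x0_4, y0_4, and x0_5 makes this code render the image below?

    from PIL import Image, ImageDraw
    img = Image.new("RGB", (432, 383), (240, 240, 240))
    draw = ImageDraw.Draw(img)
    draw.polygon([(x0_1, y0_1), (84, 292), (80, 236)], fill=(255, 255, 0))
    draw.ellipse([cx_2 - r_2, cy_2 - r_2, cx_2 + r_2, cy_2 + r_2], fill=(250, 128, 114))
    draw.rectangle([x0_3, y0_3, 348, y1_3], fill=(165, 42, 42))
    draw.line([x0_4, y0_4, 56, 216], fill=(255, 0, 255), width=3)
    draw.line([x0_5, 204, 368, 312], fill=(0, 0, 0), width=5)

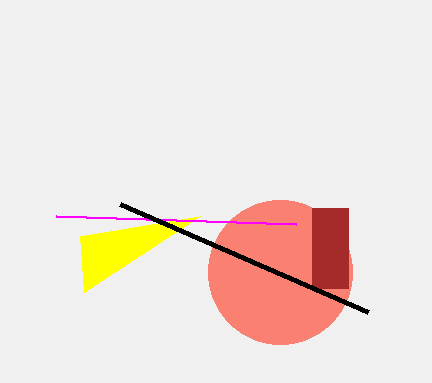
x0_1 = 200, y0_1 = 216, cx_2 = 280, cy_2 = 272, r_2 = 72, x0_3 = 312, y0_3 = 208, y1_3 = 288, x0_4 = 296, y0_4 = 224, x0_5 = 120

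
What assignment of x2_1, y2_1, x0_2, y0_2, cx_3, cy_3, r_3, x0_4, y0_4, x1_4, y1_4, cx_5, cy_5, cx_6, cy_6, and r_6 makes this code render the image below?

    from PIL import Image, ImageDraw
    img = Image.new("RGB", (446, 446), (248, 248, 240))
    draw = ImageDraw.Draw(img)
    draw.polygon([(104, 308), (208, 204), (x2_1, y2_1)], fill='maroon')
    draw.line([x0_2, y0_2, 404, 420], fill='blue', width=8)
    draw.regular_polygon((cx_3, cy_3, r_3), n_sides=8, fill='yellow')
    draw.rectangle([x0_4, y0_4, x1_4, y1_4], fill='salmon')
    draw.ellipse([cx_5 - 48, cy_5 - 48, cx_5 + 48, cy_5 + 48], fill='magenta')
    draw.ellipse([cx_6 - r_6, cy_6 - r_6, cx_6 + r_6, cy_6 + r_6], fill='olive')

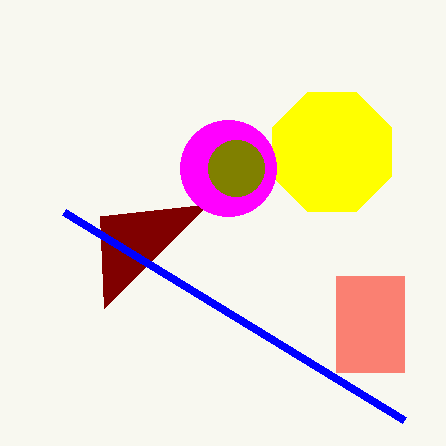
x2_1 = 100, y2_1 = 216, x0_2 = 64, y0_2 = 212, cx_3 = 332, cy_3 = 152, r_3 = 64, x0_4 = 336, y0_4 = 276, x1_4 = 404, y1_4 = 372, cx_5 = 228, cy_5 = 168, cx_6 = 236, cy_6 = 168, r_6 = 28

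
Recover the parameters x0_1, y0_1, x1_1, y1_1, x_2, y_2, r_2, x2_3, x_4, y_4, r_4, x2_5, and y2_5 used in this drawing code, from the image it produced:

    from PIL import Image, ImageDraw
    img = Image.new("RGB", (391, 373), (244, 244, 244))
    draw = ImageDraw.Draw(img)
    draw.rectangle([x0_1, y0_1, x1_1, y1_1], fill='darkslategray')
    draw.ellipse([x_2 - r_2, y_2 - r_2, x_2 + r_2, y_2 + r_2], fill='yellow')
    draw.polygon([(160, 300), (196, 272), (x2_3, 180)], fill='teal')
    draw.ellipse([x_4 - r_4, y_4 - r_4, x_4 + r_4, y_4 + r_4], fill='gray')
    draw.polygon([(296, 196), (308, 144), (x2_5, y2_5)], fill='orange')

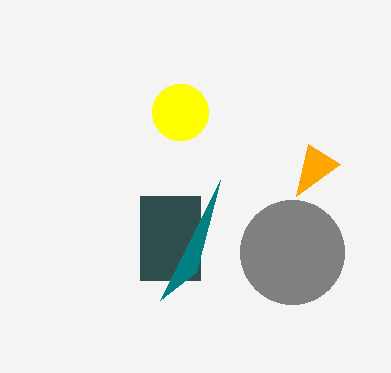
x0_1 = 140, y0_1 = 196, x1_1 = 200, y1_1 = 280, x_2 = 180, y_2 = 112, r_2 = 28, x2_3 = 220, x_4 = 292, y_4 = 252, r_4 = 52, x2_5 = 340, y2_5 = 164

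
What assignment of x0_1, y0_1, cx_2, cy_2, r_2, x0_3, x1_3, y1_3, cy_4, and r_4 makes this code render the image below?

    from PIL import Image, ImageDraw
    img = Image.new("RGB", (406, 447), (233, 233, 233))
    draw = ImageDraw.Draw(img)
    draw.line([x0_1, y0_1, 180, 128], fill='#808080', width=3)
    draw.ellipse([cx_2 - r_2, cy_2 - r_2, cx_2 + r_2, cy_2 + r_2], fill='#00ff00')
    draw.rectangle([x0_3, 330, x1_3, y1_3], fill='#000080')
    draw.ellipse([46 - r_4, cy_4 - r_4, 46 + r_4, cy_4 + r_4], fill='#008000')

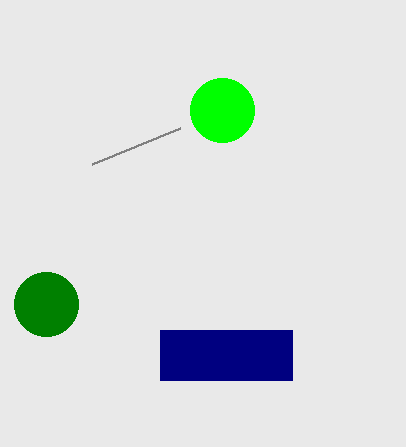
x0_1 = 92; y0_1 = 164; cx_2 = 222; cy_2 = 110; r_2 = 32; x0_3 = 160; x1_3 = 292; y1_3 = 380; cy_4 = 304; r_4 = 32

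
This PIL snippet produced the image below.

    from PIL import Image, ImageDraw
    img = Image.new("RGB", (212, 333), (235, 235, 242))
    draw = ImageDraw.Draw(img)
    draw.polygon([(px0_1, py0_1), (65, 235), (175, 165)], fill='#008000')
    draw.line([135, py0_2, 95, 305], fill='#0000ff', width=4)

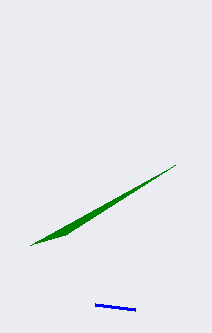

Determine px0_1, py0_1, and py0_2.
px0_1 = 30; py0_1 = 245; py0_2 = 310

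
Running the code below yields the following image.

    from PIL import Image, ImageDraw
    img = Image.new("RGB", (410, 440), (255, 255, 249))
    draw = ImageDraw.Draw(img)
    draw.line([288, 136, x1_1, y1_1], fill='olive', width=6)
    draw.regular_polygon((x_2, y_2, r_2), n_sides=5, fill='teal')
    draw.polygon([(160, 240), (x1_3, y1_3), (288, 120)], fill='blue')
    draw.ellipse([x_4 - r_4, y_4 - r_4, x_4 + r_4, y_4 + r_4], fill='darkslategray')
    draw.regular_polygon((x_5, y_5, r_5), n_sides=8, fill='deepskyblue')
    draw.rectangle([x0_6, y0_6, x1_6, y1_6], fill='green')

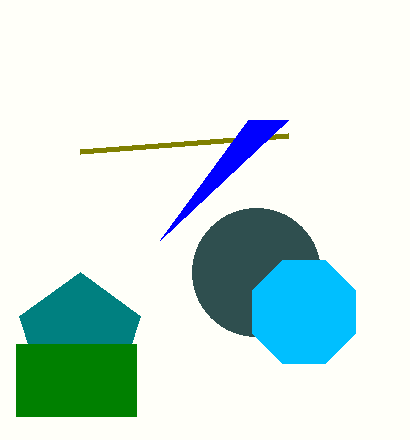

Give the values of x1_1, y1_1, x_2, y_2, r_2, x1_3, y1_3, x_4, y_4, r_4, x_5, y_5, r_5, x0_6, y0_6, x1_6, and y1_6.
x1_1 = 80, y1_1 = 152, x_2 = 80, y_2 = 336, r_2 = 64, x1_3 = 248, y1_3 = 120, x_4 = 256, y_4 = 272, r_4 = 64, x_5 = 304, y_5 = 312, r_5 = 56, x0_6 = 16, y0_6 = 344, x1_6 = 136, y1_6 = 416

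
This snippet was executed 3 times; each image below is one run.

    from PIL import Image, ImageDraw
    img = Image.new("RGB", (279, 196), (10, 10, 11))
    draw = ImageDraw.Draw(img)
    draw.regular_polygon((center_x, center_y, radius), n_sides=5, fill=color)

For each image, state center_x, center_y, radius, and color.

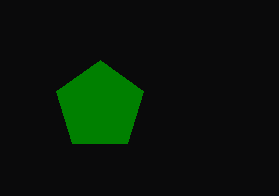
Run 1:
center_x = 100; center_y = 106; radius = 46; color = 'green'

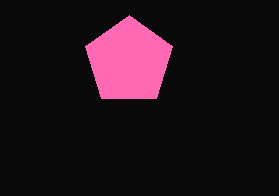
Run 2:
center_x = 129
center_y = 61
radius = 46
color = 'hotpink'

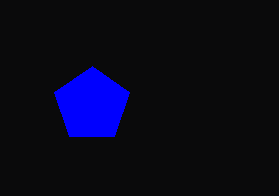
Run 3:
center_x = 92
center_y = 105
radius = 39
color = 'blue'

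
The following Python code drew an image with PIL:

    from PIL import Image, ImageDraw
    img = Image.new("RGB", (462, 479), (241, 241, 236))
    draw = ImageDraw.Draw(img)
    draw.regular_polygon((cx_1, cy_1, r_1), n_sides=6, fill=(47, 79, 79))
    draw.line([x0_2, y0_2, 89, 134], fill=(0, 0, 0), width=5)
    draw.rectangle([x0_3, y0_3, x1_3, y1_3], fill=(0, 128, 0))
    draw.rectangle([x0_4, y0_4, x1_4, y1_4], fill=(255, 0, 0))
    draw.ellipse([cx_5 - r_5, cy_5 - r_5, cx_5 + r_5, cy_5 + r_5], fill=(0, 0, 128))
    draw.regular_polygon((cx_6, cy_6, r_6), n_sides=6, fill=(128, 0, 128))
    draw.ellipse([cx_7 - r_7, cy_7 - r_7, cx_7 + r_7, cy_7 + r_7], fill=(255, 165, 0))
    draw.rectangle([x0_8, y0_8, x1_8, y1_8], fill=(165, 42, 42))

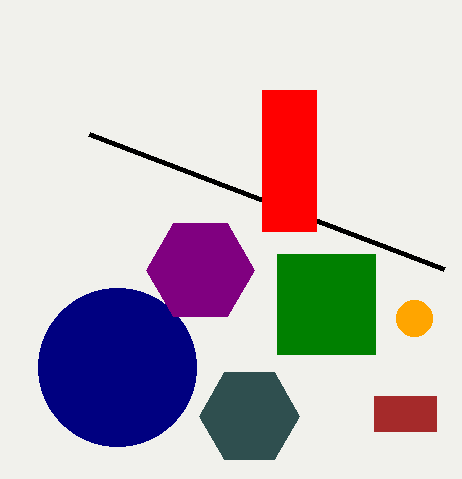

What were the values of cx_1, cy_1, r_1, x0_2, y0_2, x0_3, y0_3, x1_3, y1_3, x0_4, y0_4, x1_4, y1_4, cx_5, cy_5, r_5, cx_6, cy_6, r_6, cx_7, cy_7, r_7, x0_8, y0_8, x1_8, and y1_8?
cx_1 = 249
cy_1 = 416
r_1 = 50
x0_2 = 444
y0_2 = 269
x0_3 = 277
y0_3 = 254
x1_3 = 375
y1_3 = 354
x0_4 = 262
y0_4 = 90
x1_4 = 316
y1_4 = 231
cx_5 = 117
cy_5 = 367
r_5 = 79
cx_6 = 200
cy_6 = 270
r_6 = 54
cx_7 = 414
cy_7 = 318
r_7 = 18
x0_8 = 374
y0_8 = 396
x1_8 = 436
y1_8 = 431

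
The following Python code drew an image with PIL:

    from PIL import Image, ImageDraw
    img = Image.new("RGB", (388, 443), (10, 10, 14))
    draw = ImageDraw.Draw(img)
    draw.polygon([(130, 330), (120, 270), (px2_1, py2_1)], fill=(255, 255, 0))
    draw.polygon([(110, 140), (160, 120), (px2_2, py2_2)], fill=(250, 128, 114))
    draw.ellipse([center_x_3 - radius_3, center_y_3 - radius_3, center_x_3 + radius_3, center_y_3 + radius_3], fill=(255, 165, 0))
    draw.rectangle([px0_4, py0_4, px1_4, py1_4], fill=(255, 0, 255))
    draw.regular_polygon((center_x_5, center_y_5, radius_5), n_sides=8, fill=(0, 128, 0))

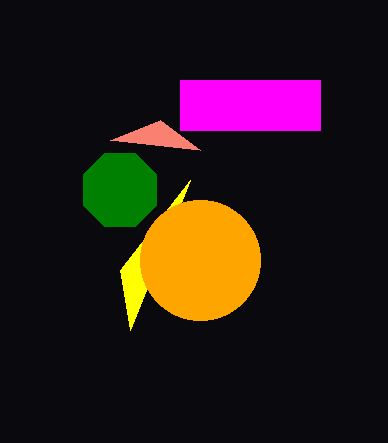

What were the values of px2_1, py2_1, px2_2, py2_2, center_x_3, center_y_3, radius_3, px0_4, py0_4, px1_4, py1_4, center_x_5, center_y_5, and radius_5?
px2_1 = 190, py2_1 = 180, px2_2 = 200, py2_2 = 150, center_x_3 = 200, center_y_3 = 260, radius_3 = 60, px0_4 = 180, py0_4 = 80, px1_4 = 320, py1_4 = 130, center_x_5 = 120, center_y_5 = 190, radius_5 = 40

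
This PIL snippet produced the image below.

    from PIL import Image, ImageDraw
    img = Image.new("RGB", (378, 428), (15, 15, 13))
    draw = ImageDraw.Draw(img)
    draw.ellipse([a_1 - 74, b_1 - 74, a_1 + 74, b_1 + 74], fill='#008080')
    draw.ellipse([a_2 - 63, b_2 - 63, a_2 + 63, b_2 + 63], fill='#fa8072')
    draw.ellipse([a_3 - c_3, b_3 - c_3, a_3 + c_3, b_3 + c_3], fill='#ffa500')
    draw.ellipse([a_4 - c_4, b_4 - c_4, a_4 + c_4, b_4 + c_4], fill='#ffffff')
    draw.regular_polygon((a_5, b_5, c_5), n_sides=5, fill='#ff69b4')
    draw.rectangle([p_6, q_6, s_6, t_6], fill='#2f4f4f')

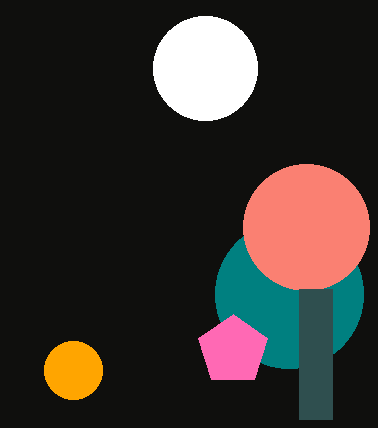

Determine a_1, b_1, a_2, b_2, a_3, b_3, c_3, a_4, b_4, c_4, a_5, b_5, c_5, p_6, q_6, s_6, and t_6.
a_1 = 289; b_1 = 294; a_2 = 306; b_2 = 227; a_3 = 73; b_3 = 370; c_3 = 29; a_4 = 205; b_4 = 68; c_4 = 52; a_5 = 233; b_5 = 350; c_5 = 36; p_6 = 299; q_6 = 289; s_6 = 332; t_6 = 419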